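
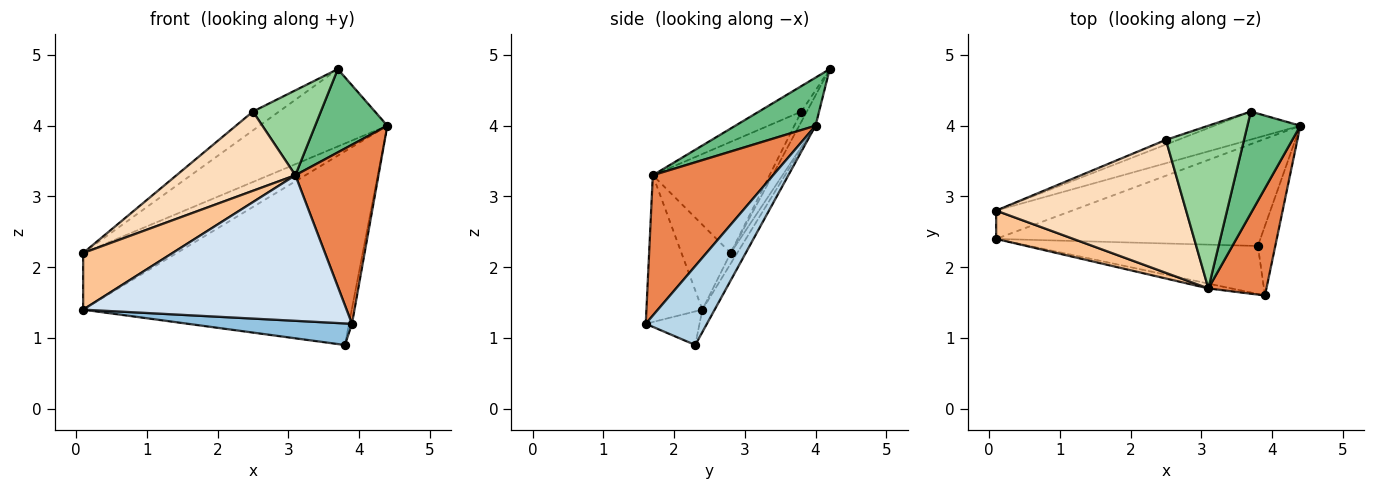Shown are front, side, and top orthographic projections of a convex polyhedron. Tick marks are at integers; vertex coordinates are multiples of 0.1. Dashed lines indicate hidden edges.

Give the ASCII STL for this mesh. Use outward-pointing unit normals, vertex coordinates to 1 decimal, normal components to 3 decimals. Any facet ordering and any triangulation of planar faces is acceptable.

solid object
 facet normal -0.040 0.879 -0.474
  outer loop
   vertex 3.8 2.3 0.9
   vertex 0.1 2.4 1.4
   vertex 4.4 4.0 4.0
  endloop
 endfacet
 facet normal -0.133 -0.406 -0.904
  outer loop
   vertex 3.8 2.3 0.9
   vertex 3.9 1.6 1.2
   vertex 0.1 2.4 1.4
  endloop
 endfacet
 facet normal 0.976 0.047 -0.215
  outer loop
   vertex 3.8 2.3 0.9
   vertex 4.4 4.0 4.0
   vertex 3.9 1.6 1.2
  endloop
 endfacet
 facet normal -0.208 -0.978 -0.033
  outer loop
   vertex 3.1 1.7 3.3
   vertex 0.1 2.4 1.4
   vertex 3.9 1.6 1.2
  endloop
 endfacet
 facet normal 0.779 -0.538 0.322
  outer loop
   vertex 3.1 1.7 3.3
   vertex 3.9 1.6 1.2
   vertex 4.4 4.0 4.0
  endloop
 endfacet
 facet normal -0.062 0.893 -0.446
  outer loop
   vertex 0.1 2.8 2.2
   vertex 4.4 4.0 4.0
   vertex 0.1 2.4 1.4
  endloop
 endfacet
 facet normal -0.441 -0.803 0.401
  outer loop
   vertex 0.1 2.8 2.2
   vertex 0.1 2.4 1.4
   vertex 3.1 1.7 3.3
  endloop
 endfacet
 facet normal -0.449 -0.457 0.768
  outer loop
   vertex 0.1 2.8 2.2
   vertex 3.1 1.7 3.3
   vertex 2.5 3.8 4.2
  endloop
 endfacet
 facet normal 0.575 -0.518 0.633
  outer loop
   vertex 3.7 4.2 4.8
   vertex 3.1 1.7 3.3
   vertex 4.4 4.0 4.0
  endloop
 endfacet
 facet normal -0.278 -0.444 0.852
  outer loop
   vertex 3.7 4.2 4.8
   vertex 2.5 3.8 4.2
   vertex 3.1 1.7 3.3
  endloop
 endfacet
 facet normal -0.119 0.934 -0.338
  outer loop
   vertex 3.7 4.2 4.8
   vertex 4.4 4.0 4.0
   vertex 0.1 2.8 2.2
  endloop
 endfacet
 facet normal -0.198 0.951 -0.238
  outer loop
   vertex 3.7 4.2 4.8
   vertex 0.1 2.8 2.2
   vertex 2.5 3.8 4.2
  endloop
 endfacet
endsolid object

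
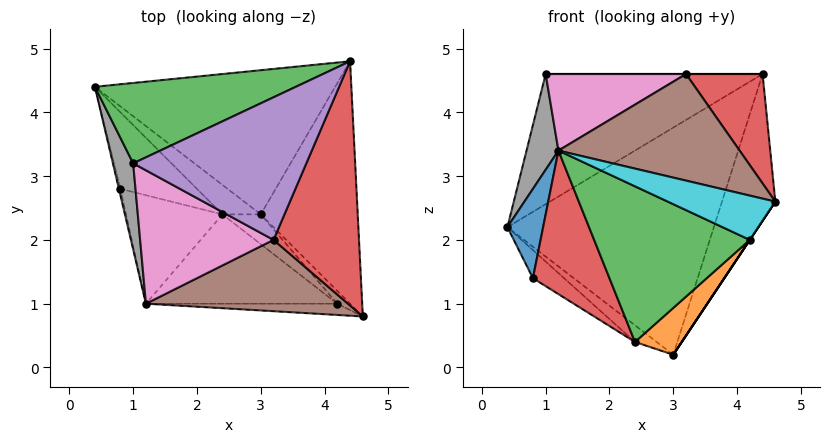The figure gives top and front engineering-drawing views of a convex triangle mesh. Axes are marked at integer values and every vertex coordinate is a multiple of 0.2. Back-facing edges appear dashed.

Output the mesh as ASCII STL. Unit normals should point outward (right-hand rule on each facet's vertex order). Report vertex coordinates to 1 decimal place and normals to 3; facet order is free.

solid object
 facet normal 0.231 0.821 -0.521
  outer loop
   vertex 3.0 2.4 0.2
   vertex 0.4 4.4 2.2
   vertex 4.4 4.8 4.6
  endloop
 endfacet
 facet normal 0.874 0.251 -0.415
  outer loop
   vertex 3.0 2.4 0.2
   vertex 4.4 4.8 4.6
   vertex 4.6 0.8 2.6
  endloop
 endfacet
 facet normal -0.372 0.790 0.488
  outer loop
   vertex 1.0 3.2 4.6
   vertex 4.4 4.8 4.6
   vertex 0.4 4.4 2.2
  endloop
 endfacet
 facet normal 0.690 -0.296 0.661
  outer loop
   vertex 3.2 2.0 4.6
   vertex 4.6 0.8 2.6
   vertex 4.4 4.8 4.6
  endloop
 endfacet
 facet normal 0.000 0.000 1.000
  outer loop
   vertex 3.2 2.0 4.6
   vertex 4.4 4.8 4.6
   vertex 1.0 3.2 4.6
  endloop
 endfacet
 facet normal 0.082 -0.828 0.554
  outer loop
   vertex 1.2 1.0 3.4
   vertex 4.6 0.8 2.6
   vertex 3.2 2.0 4.6
  endloop
 endfacet
 facet normal -0.262 -0.480 0.837
  outer loop
   vertex 1.2 1.0 3.4
   vertex 3.2 2.0 4.6
   vertex 1.0 3.2 4.6
  endloop
 endfacet
 facet normal -0.972 -0.174 0.156
  outer loop
   vertex 1.2 1.0 3.4
   vertex 1.0 3.2 4.6
   vertex 0.4 4.4 2.2
  endloop
 endfacet
 facet normal 0.832 0.000 -0.555
  outer loop
   vertex 4.2 1.0 2.0
   vertex 3.0 2.4 0.2
   vertex 4.6 0.8 2.6
  endloop
 endfacet
 facet normal -0.114 -0.963 -0.245
  outer loop
   vertex 4.2 1.0 2.0
   vertex 4.6 0.8 2.6
   vertex 1.2 1.0 3.4
  endloop
 endfacet
 facet normal -0.972 -0.235 -0.017
  outer loop
   vertex 0.8 2.8 1.4
   vertex 1.2 1.0 3.4
   vertex 0.4 4.4 2.2
  endloop
 endfacet
 facet normal -0.176 -0.830 -0.528
  outer loop
   vertex 2.4 2.4 0.4
   vertex 3.0 2.4 0.2
   vertex 4.2 1.0 2.0
  endloop
 endfacet
 facet normal -0.226 -0.845 -0.485
  outer loop
   vertex 2.4 2.4 0.4
   vertex 4.2 1.0 2.0
   vertex 1.2 1.0 3.4
  endloop
 endfacet
 facet normal -0.499 -0.691 -0.522
  outer loop
   vertex 2.4 2.4 0.4
   vertex 1.2 1.0 3.4
   vertex 0.8 2.8 1.4
  endloop
 endfacet
 facet normal -0.279 0.474 -0.836
  outer loop
   vertex 2.4 2.4 0.4
   vertex 0.4 4.4 2.2
   vertex 3.0 2.4 0.2
  endloop
 endfacet
 facet normal -0.448 0.308 -0.840
  outer loop
   vertex 2.4 2.4 0.4
   vertex 0.8 2.8 1.4
   vertex 0.4 4.4 2.2
  endloop
 endfacet
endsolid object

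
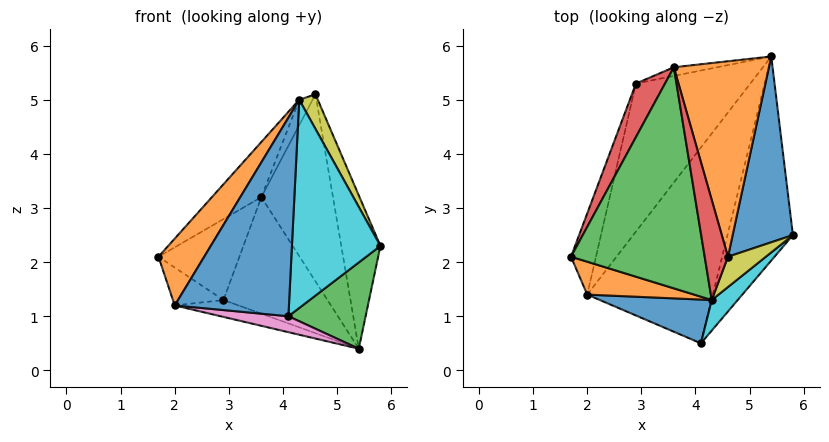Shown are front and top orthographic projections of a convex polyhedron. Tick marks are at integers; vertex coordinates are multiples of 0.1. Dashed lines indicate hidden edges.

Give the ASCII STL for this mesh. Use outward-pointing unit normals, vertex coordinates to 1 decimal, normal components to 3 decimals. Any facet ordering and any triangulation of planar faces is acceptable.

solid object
 facet normal 0.846 0.339 0.411
  outer loop
   vertex 4.6 2.1 5.1
   vertex 5.8 2.5 2.3
   vertex 5.4 5.8 0.4
  endloop
 endfacet
 facet normal 0.723 0.478 0.499
  outer loop
   vertex 3.6 5.6 3.2
   vertex 4.6 2.1 5.1
   vertex 5.4 5.8 0.4
  endloop
 endfacet
 facet normal 0.758 -0.254 -0.601
  outer loop
   vertex 4.1 0.5 1.0
   vertex 5.4 5.8 0.4
   vertex 5.8 2.5 2.3
  endloop
 endfacet
 facet normal -0.880 0.396 0.262
  outer loop
   vertex 2.9 5.3 1.3
   vertex 1.7 2.1 2.1
   vertex 3.6 5.6 3.2
  endloop
 endfacet
 facet normal -0.221 0.973 -0.072
  outer loop
   vertex 2.9 5.3 1.3
   vertex 3.6 5.6 3.2
   vertex 5.4 5.8 0.4
  endloop
 endfacet
 facet normal -0.866 0.211 -0.453
  outer loop
   vertex 2.0 1.4 1.2
   vertex 1.7 2.1 2.1
   vertex 2.9 5.3 1.3
  endloop
 endfacet
 facet normal -0.129 -0.080 -0.988
  outer loop
   vertex 2.0 1.4 1.2
   vertex 5.4 5.8 0.4
   vertex 4.1 0.5 1.0
  endloop
 endfacet
 facet normal -0.355 0.106 -0.929
  outer loop
   vertex 2.0 1.4 1.2
   vertex 2.9 5.3 1.3
   vertex 5.4 5.8 0.4
  endloop
 endfacet
 facet normal 0.873 -0.367 0.322
  outer loop
   vertex 4.3 1.3 5.0
   vertex 5.8 2.5 2.3
   vertex 4.6 2.1 5.1
  endloop
 endfacet
 facet normal 0.725 -0.681 0.100
  outer loop
   vertex 4.3 1.3 5.0
   vertex 4.1 0.5 1.0
   vertex 5.8 2.5 2.3
  endloop
 endfacet
 facet normal -0.370 -0.907 0.200
  outer loop
   vertex 4.3 1.3 5.0
   vertex 2.0 1.4 1.2
   vertex 4.1 0.5 1.0
  endloop
 endfacet
 facet normal -0.609 -0.711 0.350
  outer loop
   vertex 4.3 1.3 5.0
   vertex 1.7 2.1 2.1
   vertex 2.0 1.4 1.2
  endloop
 endfacet
 facet normal -0.710 0.171 0.683
  outer loop
   vertex 4.3 1.3 5.0
   vertex 3.6 5.6 3.2
   vertex 1.7 2.1 2.1
  endloop
 endfacet
 facet normal -0.700 0.176 0.692
  outer loop
   vertex 4.3 1.3 5.0
   vertex 4.6 2.1 5.1
   vertex 3.6 5.6 3.2
  endloop
 endfacet
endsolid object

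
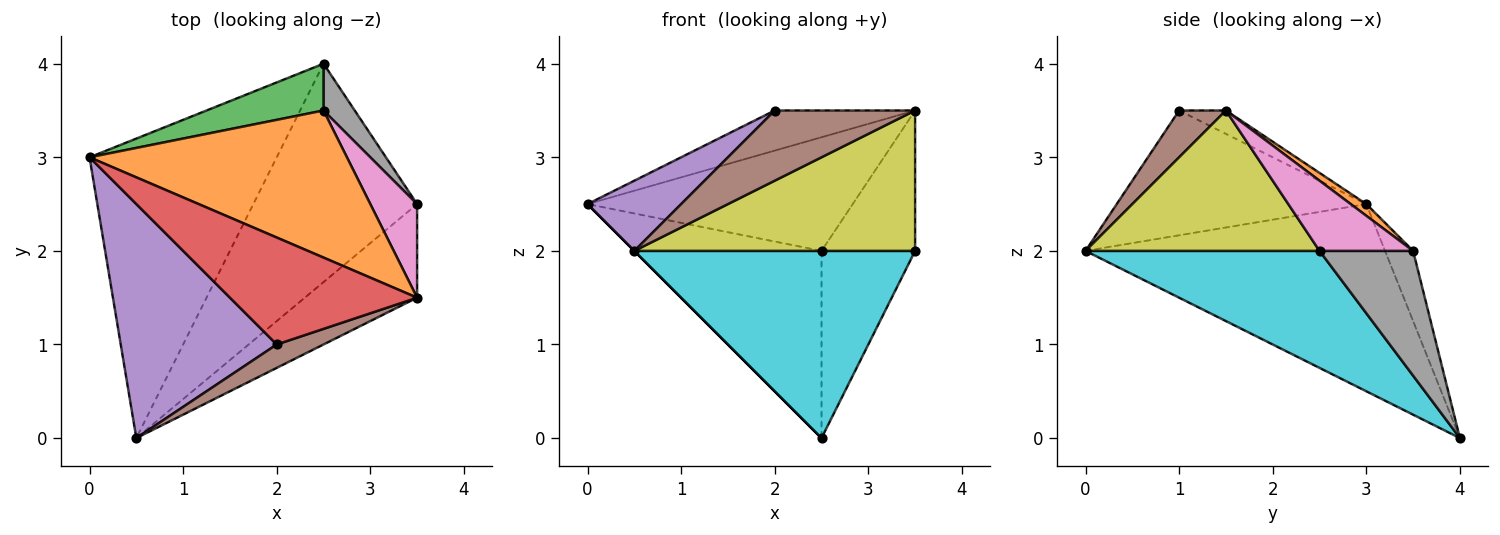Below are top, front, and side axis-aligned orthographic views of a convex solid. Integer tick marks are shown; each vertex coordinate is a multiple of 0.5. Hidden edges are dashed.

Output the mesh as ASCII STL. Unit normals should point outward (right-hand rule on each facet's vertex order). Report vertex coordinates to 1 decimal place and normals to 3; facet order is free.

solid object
 facet normal -0.707 0.000 -0.707
  outer loop
   vertex 2.5 4.0 0.0
   vertex 0.5 0.0 2.0
   vertex 0.0 3.0 2.5
  endloop
 endfacet
 facet normal 0.036 0.611 0.791
  outer loop
   vertex 2.5 3.5 2.0
   vertex 0.0 3.0 2.5
   vertex 3.5 1.5 3.5
  endloop
 endfacet
 facet normal -0.144 0.960 0.240
  outer loop
   vertex 2.5 3.5 2.0
   vertex 2.5 4.0 0.0
   vertex 0.0 3.0 2.5
  endloop
 endfacet
 facet normal -0.116 0.349 0.930
  outer loop
   vertex 2.0 1.0 3.5
   vertex 3.5 1.5 3.5
   vertex 0.0 3.0 2.5
  endloop
 endfacet
 facet normal -0.608 -0.228 0.760
  outer loop
   vertex 2.0 1.0 3.5
   vertex 0.0 3.0 2.5
   vertex 0.5 0.0 2.0
  endloop
 endfacet
 facet normal 0.302 -0.905 0.302
  outer loop
   vertex 2.0 1.0 3.5
   vertex 0.5 0.0 2.0
   vertex 3.5 1.5 3.5
  endloop
 endfacet
 facet normal 0.640 0.640 0.426
  outer loop
   vertex 3.5 2.5 2.0
   vertex 2.5 3.5 2.0
   vertex 3.5 1.5 3.5
  endloop
 endfacet
 facet normal 0.696 0.696 0.174
  outer loop
   vertex 3.5 2.5 2.0
   vertex 2.5 4.0 0.0
   vertex 2.5 3.5 2.0
  endloop
 endfacet
 facet normal 0.570 -0.684 -0.456
  outer loop
   vertex 3.5 2.5 2.0
   vertex 3.5 1.5 3.5
   vertex 0.5 0.0 2.0
  endloop
 endfacet
 facet normal 0.477 -0.572 -0.667
  outer loop
   vertex 3.5 2.5 2.0
   vertex 0.5 0.0 2.0
   vertex 2.5 4.0 0.0
  endloop
 endfacet
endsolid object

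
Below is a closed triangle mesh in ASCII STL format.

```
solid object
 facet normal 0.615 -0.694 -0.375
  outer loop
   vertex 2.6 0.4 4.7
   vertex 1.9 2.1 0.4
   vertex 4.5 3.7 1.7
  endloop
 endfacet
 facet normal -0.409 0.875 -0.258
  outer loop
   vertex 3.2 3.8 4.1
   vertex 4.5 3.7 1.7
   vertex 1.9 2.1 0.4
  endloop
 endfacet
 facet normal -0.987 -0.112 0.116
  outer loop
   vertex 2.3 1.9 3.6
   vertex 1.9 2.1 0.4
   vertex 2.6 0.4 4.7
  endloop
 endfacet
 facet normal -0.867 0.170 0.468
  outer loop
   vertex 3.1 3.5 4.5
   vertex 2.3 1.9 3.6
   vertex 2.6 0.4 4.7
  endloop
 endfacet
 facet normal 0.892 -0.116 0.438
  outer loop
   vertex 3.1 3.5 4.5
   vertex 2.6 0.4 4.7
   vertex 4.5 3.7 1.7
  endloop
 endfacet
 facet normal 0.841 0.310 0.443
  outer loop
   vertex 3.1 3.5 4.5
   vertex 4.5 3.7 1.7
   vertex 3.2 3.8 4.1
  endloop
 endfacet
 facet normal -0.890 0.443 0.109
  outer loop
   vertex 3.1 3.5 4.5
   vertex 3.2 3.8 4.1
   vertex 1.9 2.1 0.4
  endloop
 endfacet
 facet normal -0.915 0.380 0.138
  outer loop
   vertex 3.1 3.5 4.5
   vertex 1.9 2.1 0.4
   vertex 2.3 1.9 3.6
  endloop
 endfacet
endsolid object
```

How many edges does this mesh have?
12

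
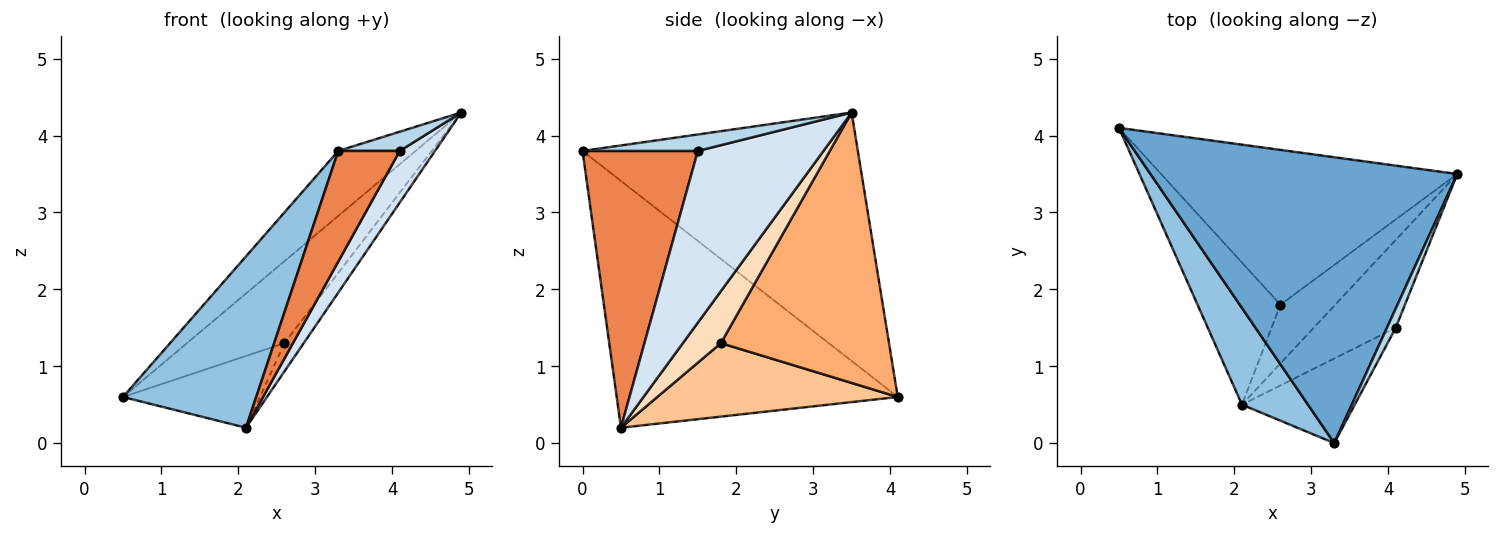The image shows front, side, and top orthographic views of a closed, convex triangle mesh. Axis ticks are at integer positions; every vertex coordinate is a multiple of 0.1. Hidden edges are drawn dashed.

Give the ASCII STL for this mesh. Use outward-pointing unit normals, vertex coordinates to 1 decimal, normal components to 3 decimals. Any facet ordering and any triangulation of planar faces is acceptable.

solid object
 facet normal -0.620 0.174 0.765
  outer loop
   vertex 3.3 0.0 3.8
   vertex 4.9 3.5 4.3
   vertex 0.5 4.1 0.6
  endloop
 endfacet
 facet normal -0.878 -0.416 0.235
  outer loop
   vertex 2.1 0.5 0.2
   vertex 3.3 0.0 3.8
   vertex 0.5 4.1 0.6
  endloop
 endfacet
 facet normal 0.798 -0.426 0.426
  outer loop
   vertex 4.1 1.5 3.8
   vertex 4.9 3.5 4.3
   vertex 3.3 0.0 3.8
  endloop
 endfacet
 facet normal 0.875 -0.245 -0.418
  outer loop
   vertex 4.1 1.5 3.8
   vertex 2.1 0.5 0.2
   vertex 4.9 3.5 4.3
  endloop
 endfacet
 facet normal 0.830 -0.443 -0.338
  outer loop
   vertex 4.1 1.5 3.8
   vertex 3.3 0.0 3.8
   vertex 2.1 0.5 0.2
  endloop
 endfacet
 facet normal 0.628 0.364 -0.688
  outer loop
   vertex 2.6 1.8 1.3
   vertex 0.5 4.1 0.6
   vertex 4.9 3.5 4.3
  endloop
 endfacet
 facet normal 0.621 0.354 -0.700
  outer loop
   vertex 2.6 1.8 1.3
   vertex 2.1 0.5 0.2
   vertex 0.5 4.1 0.6
  endloop
 endfacet
 facet normal 0.650 0.330 -0.685
  outer loop
   vertex 2.6 1.8 1.3
   vertex 4.9 3.5 4.3
   vertex 2.1 0.5 0.2
  endloop
 endfacet
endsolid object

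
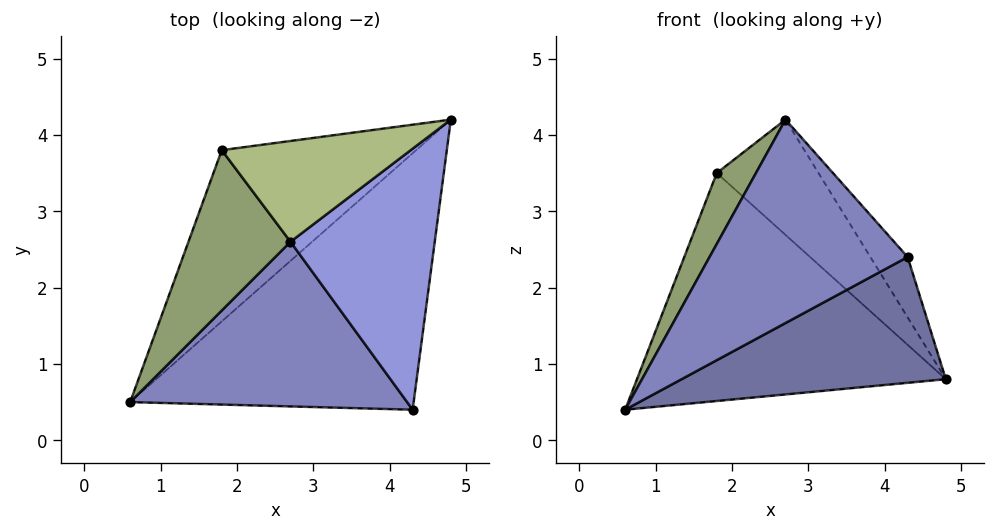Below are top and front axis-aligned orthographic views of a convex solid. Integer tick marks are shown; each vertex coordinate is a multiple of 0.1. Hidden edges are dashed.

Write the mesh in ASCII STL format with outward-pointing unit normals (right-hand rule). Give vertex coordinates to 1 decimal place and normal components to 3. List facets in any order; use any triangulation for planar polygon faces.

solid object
 facet normal 0.428 -0.398 -0.811
  outer loop
   vertex 4.3 0.4 2.4
   vertex 0.6 0.5 0.4
   vertex 4.8 4.2 0.8
  endloop
 endfacet
 facet normal -0.340 -0.731 0.592
  outer loop
   vertex 2.7 2.6 4.2
   vertex 0.6 0.5 0.4
   vertex 4.3 0.4 2.4
  endloop
 endfacet
 facet normal 0.815 0.131 0.565
  outer loop
   vertex 2.7 2.6 4.2
   vertex 4.3 0.4 2.4
   vertex 4.8 4.2 0.8
  endloop
 endfacet
 facet normal -0.543 0.671 -0.504
  outer loop
   vertex 1.8 3.8 3.5
   vertex 4.8 4.2 0.8
   vertex 0.6 0.5 0.4
  endloop
 endfacet
 facet normal -0.781 -0.253 0.571
  outer loop
   vertex 1.8 3.8 3.5
   vertex 0.6 0.5 0.4
   vertex 2.7 2.6 4.2
  endloop
 endfacet
 facet normal 0.441 0.676 0.591
  outer loop
   vertex 1.8 3.8 3.5
   vertex 2.7 2.6 4.2
   vertex 4.8 4.2 0.8
  endloop
 endfacet
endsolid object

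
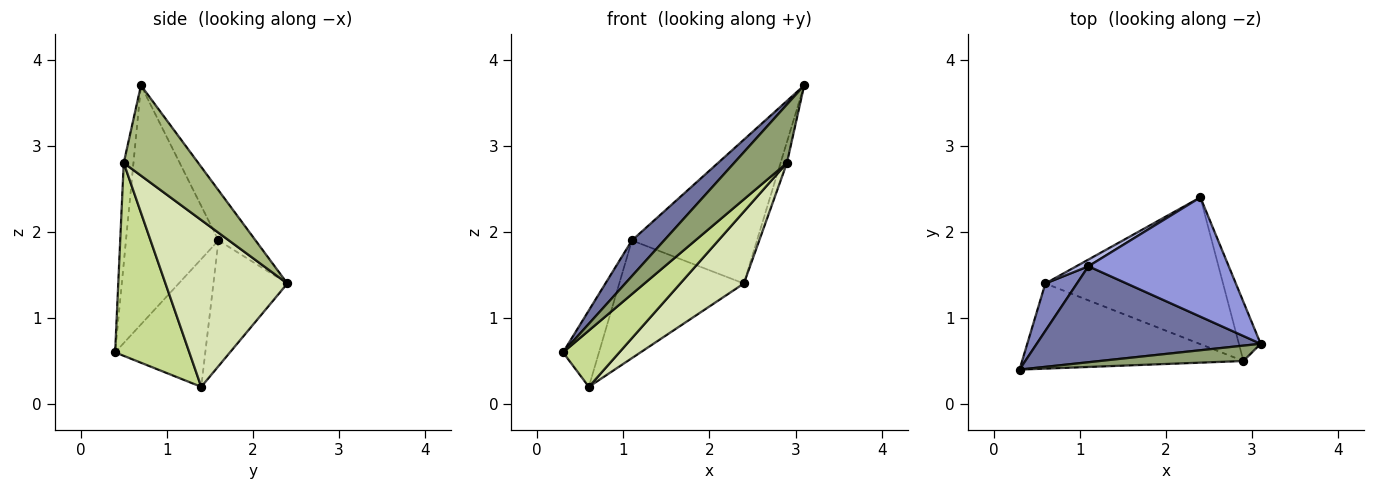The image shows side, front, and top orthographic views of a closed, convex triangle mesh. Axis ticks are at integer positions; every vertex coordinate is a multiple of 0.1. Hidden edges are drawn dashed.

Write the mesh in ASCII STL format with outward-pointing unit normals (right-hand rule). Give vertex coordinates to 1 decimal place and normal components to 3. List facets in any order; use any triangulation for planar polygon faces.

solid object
 facet normal -0.707 -0.246 0.663
  outer loop
   vertex 1.1 1.6 1.9
   vertex 0.3 0.4 0.6
   vertex 3.1 0.7 3.7
  endloop
 endfacet
 facet normal -0.905 0.361 0.224
  outer loop
   vertex 1.1 1.6 1.9
   vertex 0.6 1.4 0.2
   vertex 0.3 0.4 0.6
  endloop
 endfacet
 facet normal -0.222 0.750 0.622
  outer loop
   vertex 1.1 1.6 1.9
   vertex 3.1 0.7 3.7
   vertex 2.4 2.4 1.4
  endloop
 endfacet
 facet normal -0.510 0.859 0.049
  outer loop
   vertex 1.1 1.6 1.9
   vertex 2.4 2.4 1.4
   vertex 0.6 1.4 0.2
  endloop
 endfacet
 facet normal -0.175 -0.952 0.251
  outer loop
   vertex 2.9 0.5 2.8
   vertex 3.1 0.7 3.7
   vertex 0.3 0.4 0.6
  endloop
 endfacet
 facet normal 0.969 0.083 -0.234
  outer loop
   vertex 2.9 0.5 2.8
   vertex 2.4 2.4 1.4
   vertex 3.1 0.7 3.7
  endloop
 endfacet
 facet normal 0.588 -0.446 -0.675
  outer loop
   vertex 2.9 0.5 2.8
   vertex 0.3 0.4 0.6
   vertex 0.6 1.4 0.2
  endloop
 endfacet
 facet normal 0.645 -0.336 -0.687
  outer loop
   vertex 2.9 0.5 2.8
   vertex 0.6 1.4 0.2
   vertex 2.4 2.4 1.4
  endloop
 endfacet
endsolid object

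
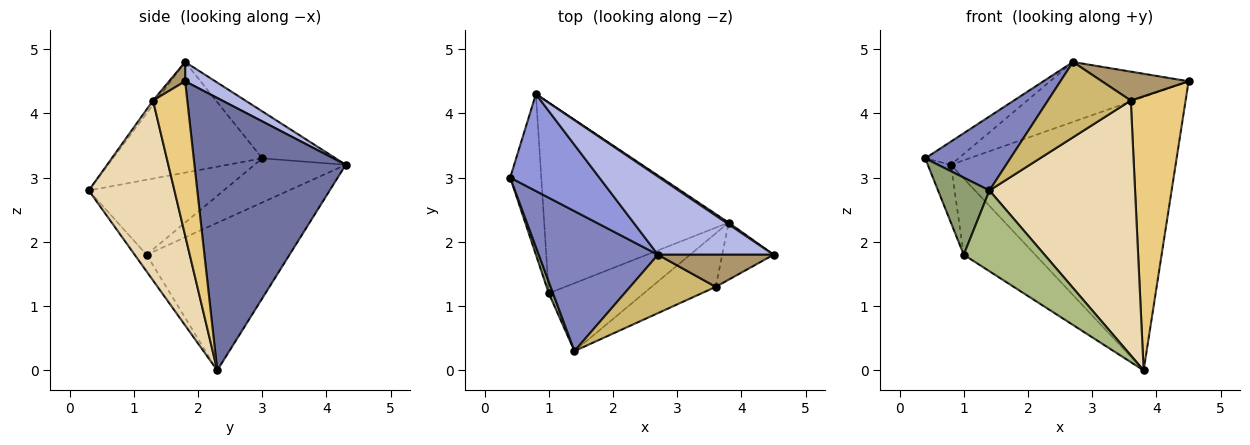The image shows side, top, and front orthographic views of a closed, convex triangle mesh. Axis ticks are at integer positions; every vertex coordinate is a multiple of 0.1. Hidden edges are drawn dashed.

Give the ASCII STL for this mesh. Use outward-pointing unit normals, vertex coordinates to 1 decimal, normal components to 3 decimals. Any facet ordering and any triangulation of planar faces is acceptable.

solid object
 facet normal 0.559 0.829 0.005
  outer loop
   vertex 0.8 4.3 3.2
   vertex 4.5 1.8 4.5
   vertex 3.8 2.3 0.0
  endloop
 endfacet
 facet normal -0.634 -0.361 0.683
  outer loop
   vertex 2.7 1.8 4.8
   vertex 0.4 3.0 3.3
   vertex 1.4 0.3 2.8
  endloop
 endfacet
 facet normal -0.456 0.207 0.865
  outer loop
   vertex 2.7 1.8 4.8
   vertex 0.8 4.3 3.2
   vertex 0.4 3.0 3.3
  endloop
 endfacet
 facet normal 0.131 0.603 0.787
  outer loop
   vertex 2.7 1.8 4.8
   vertex 4.5 1.8 4.5
   vertex 0.8 4.3 3.2
  endloop
 endfacet
 facet normal -0.933 -0.355 0.053
  outer loop
   vertex 1.0 1.2 1.8
   vertex 1.4 0.3 2.8
   vertex 0.4 3.0 3.3
  endloop
 endfacet
 facet normal -0.112 -0.761 -0.640
  outer loop
   vertex 1.0 1.2 1.8
   vertex 3.8 2.3 0.0
   vertex 1.4 0.3 2.8
  endloop
 endfacet
 facet normal -0.801 0.203 -0.564
  outer loop
   vertex 1.0 1.2 1.8
   vertex 0.4 3.0 3.3
   vertex 0.8 4.3 3.2
  endloop
 endfacet
 facet normal -0.596 0.298 -0.745
  outer loop
   vertex 1.0 1.2 1.8
   vertex 0.8 4.3 3.2
   vertex 3.8 2.3 0.0
  endloop
 endfacet
 facet normal 0.123 -0.664 0.738
  outer loop
   vertex 3.6 1.3 4.2
   vertex 4.5 1.8 4.5
   vertex 2.7 1.8 4.8
  endloop
 endfacet
 facet normal -0.031 -0.790 0.612
  outer loop
   vertex 3.6 1.3 4.2
   vertex 2.7 1.8 4.8
   vertex 1.4 0.3 2.8
  endloop
 endfacet
 facet normal 0.522 -0.835 -0.174
  outer loop
   vertex 3.6 1.3 4.2
   vertex 3.8 2.3 0.0
   vertex 4.5 1.8 4.5
  endloop
 endfacet
 facet normal 0.499 -0.848 -0.178
  outer loop
   vertex 3.6 1.3 4.2
   vertex 1.4 0.3 2.8
   vertex 3.8 2.3 0.0
  endloop
 endfacet
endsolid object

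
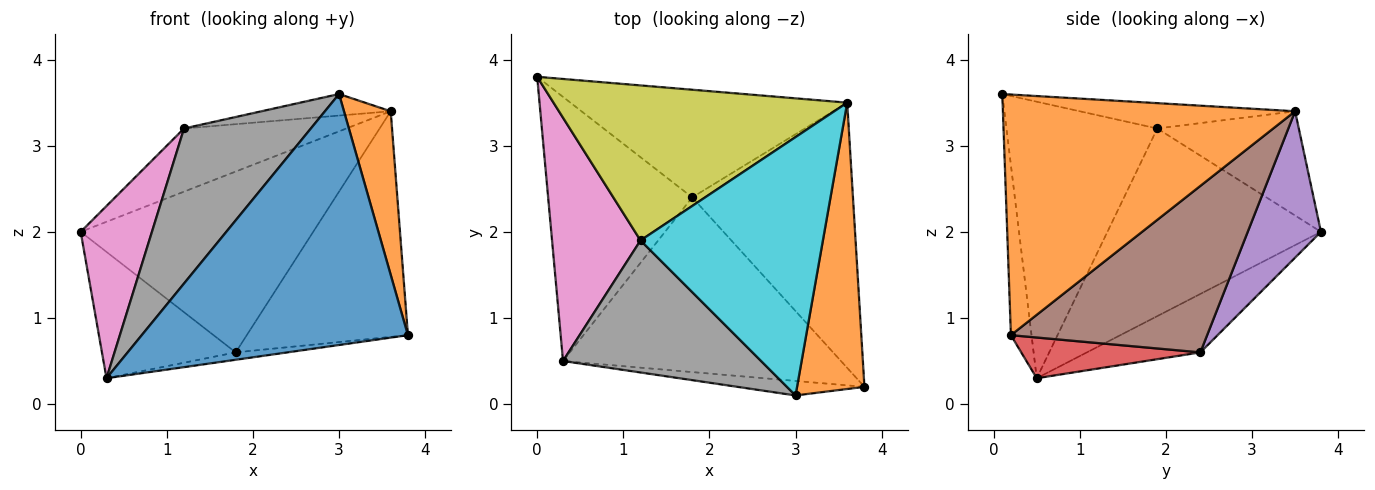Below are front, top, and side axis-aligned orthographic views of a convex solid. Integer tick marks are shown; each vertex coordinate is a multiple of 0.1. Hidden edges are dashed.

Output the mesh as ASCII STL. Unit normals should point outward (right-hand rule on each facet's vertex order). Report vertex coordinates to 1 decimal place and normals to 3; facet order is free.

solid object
 facet normal -0.077 -0.995 -0.058
  outer loop
   vertex 3.0 0.1 3.6
   vertex 0.3 0.5 0.3
   vertex 3.8 0.2 0.8
  endloop
 endfacet
 facet normal 0.952 -0.152 0.266
  outer loop
   vertex 3.6 3.5 3.4
   vertex 3.0 0.1 3.6
   vertex 3.8 0.2 0.8
  endloop
 endfacet
 facet normal -0.344 0.405 -0.847
  outer loop
   vertex 1.8 2.4 0.6
   vertex 0.3 0.5 0.3
   vertex 0.0 3.8 2.0
  endloop
 endfacet
 facet normal 0.145 0.042 -0.989
  outer loop
   vertex 1.8 2.4 0.6
   vertex 3.8 0.2 0.8
   vertex 0.3 0.5 0.3
  endloop
 endfacet
 facet normal 0.261 0.829 -0.494
  outer loop
   vertex 1.8 2.4 0.6
   vertex 0.0 3.8 2.0
   vertex 3.6 3.5 3.4
  endloop
 endfacet
 facet normal 0.619 0.509 -0.598
  outer loop
   vertex 1.8 2.4 0.6
   vertex 3.6 3.5 3.4
   vertex 3.8 0.2 0.8
  endloop
 endfacet
 facet normal -0.866 -0.289 0.408
  outer loop
   vertex 1.2 1.9 3.2
   vertex 0.0 3.8 2.0
   vertex 0.3 0.5 0.3
  endloop
 endfacet
 facet normal -0.671 -0.564 0.481
  outer loop
   vertex 1.2 1.9 3.2
   vertex 0.3 0.5 0.3
   vertex 3.0 0.1 3.6
  endloop
 endfacet
 facet normal -0.312 0.358 0.880
  outer loop
   vertex 1.2 1.9 3.2
   vertex 3.6 3.5 3.4
   vertex 0.0 3.8 2.0
  endloop
 endfacet
 facet normal -0.137 0.082 0.987
  outer loop
   vertex 1.2 1.9 3.2
   vertex 3.0 0.1 3.6
   vertex 3.6 3.5 3.4
  endloop
 endfacet
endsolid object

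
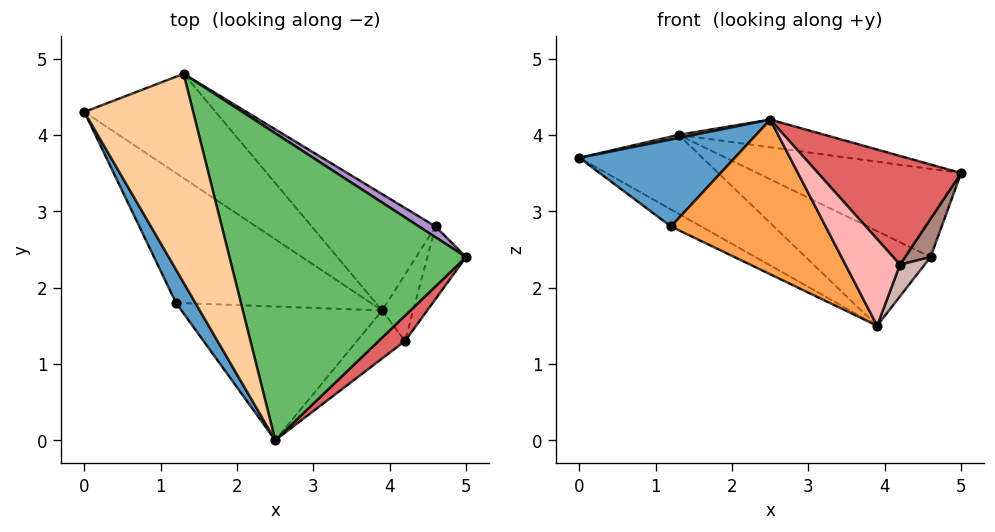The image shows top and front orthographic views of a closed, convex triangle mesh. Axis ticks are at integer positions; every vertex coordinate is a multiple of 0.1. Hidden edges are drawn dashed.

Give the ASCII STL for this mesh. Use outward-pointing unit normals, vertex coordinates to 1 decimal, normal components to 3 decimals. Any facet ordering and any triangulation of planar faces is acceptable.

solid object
 facet normal -0.859 -0.478 0.183
  outer loop
   vertex 1.2 1.8 2.8
   vertex 2.5 0.0 4.2
   vertex 0.0 4.3 3.7
  endloop
 endfacet
 facet normal -0.427 0.118 -0.896
  outer loop
   vertex 1.2 1.8 2.8
   vertex 0.0 4.3 3.7
   vertex 3.9 1.7 1.5
  endloop
 endfacet
 facet normal -0.324 -0.716 -0.619
  outer loop
   vertex 1.2 1.8 2.8
   vertex 3.9 1.7 1.5
   vertex 2.5 0.0 4.2
  endloop
 endfacet
 facet normal -0.220 -0.014 0.975
  outer loop
   vertex 1.3 4.8 4.0
   vertex 0.0 4.3 3.7
   vertex 2.5 0.0 4.2
  endloop
 endfacet
 facet normal 0.189 0.088 0.978
  outer loop
   vertex 1.3 4.8 4.0
   vertex 2.5 0.0 4.2
   vertex 5.0 2.4 3.5
  endloop
 endfacet
 facet normal -0.048 0.602 -0.797
  outer loop
   vertex 1.3 4.8 4.0
   vertex 3.9 1.7 1.5
   vertex 0.0 4.3 3.7
  endloop
 endfacet
 facet normal 0.707 -0.689 0.161
  outer loop
   vertex 4.2 1.3 2.3
   vertex 5.0 2.4 3.5
   vertex 2.5 0.0 4.2
  endloop
 endfacet
 facet normal 0.126 -0.868 -0.481
  outer loop
   vertex 4.2 1.3 2.3
   vertex 2.5 0.0 4.2
   vertex 3.9 1.7 1.5
  endloop
 endfacet
 facet normal 0.551 0.828 0.101
  outer loop
   vertex 4.6 2.8 2.4
   vertex 1.3 4.8 4.0
   vertex 5.0 2.4 3.5
  endloop
 endfacet
 facet normal 0.006 0.631 -0.776
  outer loop
   vertex 4.6 2.8 2.4
   vertex 3.9 1.7 1.5
   vertex 1.3 4.8 4.0
  endloop
 endfacet
 facet normal 0.891 -0.211 -0.401
  outer loop
   vertex 4.6 2.8 2.4
   vertex 5.0 2.4 3.5
   vertex 4.2 1.3 2.3
  endloop
 endfacet
 facet normal 0.878 -0.205 -0.432
  outer loop
   vertex 4.6 2.8 2.4
   vertex 4.2 1.3 2.3
   vertex 3.9 1.7 1.5
  endloop
 endfacet
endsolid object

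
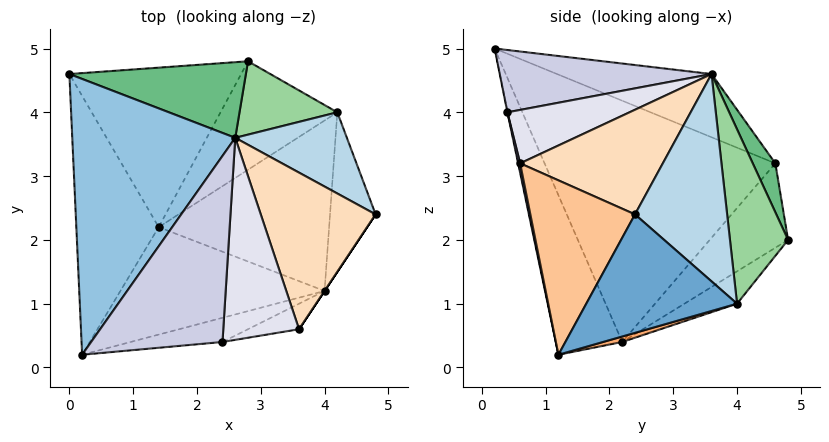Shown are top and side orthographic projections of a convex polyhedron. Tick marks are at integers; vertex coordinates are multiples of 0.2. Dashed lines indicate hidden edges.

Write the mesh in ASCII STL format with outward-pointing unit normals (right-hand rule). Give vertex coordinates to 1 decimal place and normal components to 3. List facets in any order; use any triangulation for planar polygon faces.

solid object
 facet normal 0.933 0.036 -0.359
  outer loop
   vertex 4.2 4.0 1.0
   vertex 4.8 2.4 2.4
   vertex 4.0 1.2 0.2
  endloop
 endfacet
 facet normal -0.340 0.343 0.876
  outer loop
   vertex 2.6 3.6 4.6
   vertex 0.0 4.6 3.2
   vertex 0.2 0.2 5.0
  endloop
 endfacet
 facet normal 0.706 0.597 0.380
  outer loop
   vertex 2.6 3.6 4.6
   vertex 4.8 2.4 2.4
   vertex 4.2 4.0 1.0
  endloop
 endfacet
 facet normal -0.932 -0.173 -0.318
  outer loop
   vertex 1.4 2.2 0.4
   vertex 0.2 0.2 5.0
   vertex 0.0 4.6 3.2
  endloop
 endfacet
 facet normal -0.351 -0.822 -0.449
  outer loop
   vertex 1.4 2.2 0.4
   vertex 4.0 1.2 0.2
   vertex 0.2 0.2 5.0
  endloop
 endfacet
 facet normal 0.031 0.273 -0.962
  outer loop
   vertex 1.4 2.2 0.4
   vertex 4.2 4.0 1.0
   vertex 4.0 1.2 0.2
  endloop
 endfacet
 facet normal 0.832 -0.555 0.000
  outer loop
   vertex 3.6 0.6 3.2
   vertex 4.0 1.2 0.2
   vertex 4.8 2.4 2.4
  endloop
 endfacet
 facet normal 0.669 -0.120 0.734
  outer loop
   vertex 3.6 0.6 3.2
   vertex 4.8 2.4 2.4
   vertex 2.6 3.6 4.6
  endloop
 endfacet
 facet normal 0.117 0.898 0.424
  outer loop
   vertex 2.8 4.8 2.0
   vertex 0.0 4.6 3.2
   vertex 2.6 3.6 4.6
  endloop
 endfacet
 facet normal 0.644 0.675 0.361
  outer loop
   vertex 2.8 4.8 2.0
   vertex 2.6 3.6 4.6
   vertex 4.2 4.0 1.0
  endloop
 endfacet
 facet normal -0.346 0.620 -0.704
  outer loop
   vertex 2.8 4.8 2.0
   vertex 1.4 2.2 0.4
   vertex 0.0 4.6 3.2
  endloop
 endfacet
 facet normal -0.215 0.593 -0.776
  outer loop
   vertex 2.8 4.8 2.0
   vertex 4.2 4.0 1.0
   vertex 1.4 2.2 0.4
  endloop
 endfacet
 facet normal -0.006 -0.978 -0.208
  outer loop
   vertex 2.4 0.4 4.0
   vertex 0.2 0.2 5.0
   vertex 4.0 1.2 0.2
  endloop
 endfacet
 facet normal 0.036 -0.981 -0.191
  outer loop
   vertex 2.4 0.4 4.0
   vertex 4.0 1.2 0.2
   vertex 3.6 0.6 3.2
  endloop
 endfacet
 facet normal 0.421 -0.193 0.887
  outer loop
   vertex 2.4 0.4 4.0
   vertex 2.6 3.6 4.6
   vertex 0.2 0.2 5.0
  endloop
 endfacet
 facet normal 0.566 -0.186 0.803
  outer loop
   vertex 2.4 0.4 4.0
   vertex 3.6 0.6 3.2
   vertex 2.6 3.6 4.6
  endloop
 endfacet
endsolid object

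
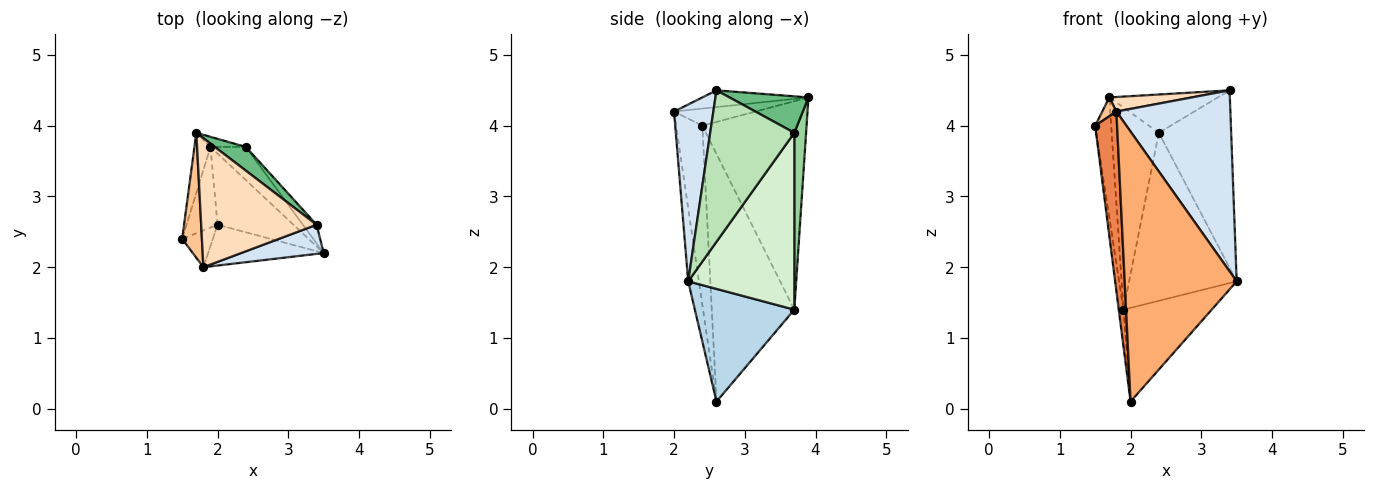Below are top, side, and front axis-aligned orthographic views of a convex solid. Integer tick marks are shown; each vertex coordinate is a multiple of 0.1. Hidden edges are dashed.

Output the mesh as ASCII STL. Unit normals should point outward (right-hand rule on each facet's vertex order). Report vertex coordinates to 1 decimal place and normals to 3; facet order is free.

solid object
 facet normal -0.986 0.152 -0.076
  outer loop
   vertex 1.9 3.7 1.4
   vertex 1.5 2.4 4.0
   vertex 1.7 3.9 4.4
  endloop
 endfacet
 facet normal -0.991 0.057 -0.124
  outer loop
   vertex 1.9 3.7 1.4
   vertex 2.0 2.6 0.1
   vertex 1.5 2.4 4.0
  endloop
 endfacet
 facet normal 0.668 0.593 -0.450
  outer loop
   vertex 1.9 3.7 1.4
   vertex 3.5 2.2 1.8
   vertex 2.0 2.6 0.1
  endloop
 endfacet
 facet normal 0.322 -0.935 0.150
  outer loop
   vertex 1.8 2.0 4.2
   vertex 3.5 2.2 1.8
   vertex 3.4 2.6 4.5
  endloop
 endfacet
 facet normal -0.761 -0.636 -0.130
  outer loop
   vertex 1.8 2.0 4.2
   vertex 1.5 2.4 4.0
   vertex 2.0 2.6 0.1
  endloop
 endfacet
 facet normal -0.094 -0.984 -0.149
  outer loop
   vertex 1.8 2.0 4.2
   vertex 2.0 2.6 0.1
   vertex 3.5 2.2 1.8
  endloop
 endfacet
 facet normal -0.651 -0.113 0.750
  outer loop
   vertex 1.8 2.0 4.2
   vertex 1.7 3.9 4.4
   vertex 1.5 2.4 4.0
  endloop
 endfacet
 facet normal -0.143 -0.111 0.984
  outer loop
   vertex 1.8 2.0 4.2
   vertex 3.4 2.6 4.5
   vertex 1.7 3.9 4.4
  endloop
 endfacet
 facet normal 0.526 0.723 0.448
  outer loop
   vertex 2.4 3.7 3.9
   vertex 1.7 3.9 4.4
   vertex 3.4 2.6 4.5
  endloop
 endfacet
 facet normal 0.242 0.969 -0.048
  outer loop
   vertex 2.4 3.7 3.9
   vertex 1.9 3.7 1.4
   vertex 1.7 3.9 4.4
  endloop
 endfacet
 facet normal 0.756 0.650 -0.068
  outer loop
   vertex 2.4 3.7 3.9
   vertex 3.4 2.6 4.5
   vertex 3.5 2.2 1.8
  endloop
 endfacet
 facet normal 0.696 0.705 -0.139
  outer loop
   vertex 2.4 3.7 3.9
   vertex 3.5 2.2 1.8
   vertex 1.9 3.7 1.4
  endloop
 endfacet
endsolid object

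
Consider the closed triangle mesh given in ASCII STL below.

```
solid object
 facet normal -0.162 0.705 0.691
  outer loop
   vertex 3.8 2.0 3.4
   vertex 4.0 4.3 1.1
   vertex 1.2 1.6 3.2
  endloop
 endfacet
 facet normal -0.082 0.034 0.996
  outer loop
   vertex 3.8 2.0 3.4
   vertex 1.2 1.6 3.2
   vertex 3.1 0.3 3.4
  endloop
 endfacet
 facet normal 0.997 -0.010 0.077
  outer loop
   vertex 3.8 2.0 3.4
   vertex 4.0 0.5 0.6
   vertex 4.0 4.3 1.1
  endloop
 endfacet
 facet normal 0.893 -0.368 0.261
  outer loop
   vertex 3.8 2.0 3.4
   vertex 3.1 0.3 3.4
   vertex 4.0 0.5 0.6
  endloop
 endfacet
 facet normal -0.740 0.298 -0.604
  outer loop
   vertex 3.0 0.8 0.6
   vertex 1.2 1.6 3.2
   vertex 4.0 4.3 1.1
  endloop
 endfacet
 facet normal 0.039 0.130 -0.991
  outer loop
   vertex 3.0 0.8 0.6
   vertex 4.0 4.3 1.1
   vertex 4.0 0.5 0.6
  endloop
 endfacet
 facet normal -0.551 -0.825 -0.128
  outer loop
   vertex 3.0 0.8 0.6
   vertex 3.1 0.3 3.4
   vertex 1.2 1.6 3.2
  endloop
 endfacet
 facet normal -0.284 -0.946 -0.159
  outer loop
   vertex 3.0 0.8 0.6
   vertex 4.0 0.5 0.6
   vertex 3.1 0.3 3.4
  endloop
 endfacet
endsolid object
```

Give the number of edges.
12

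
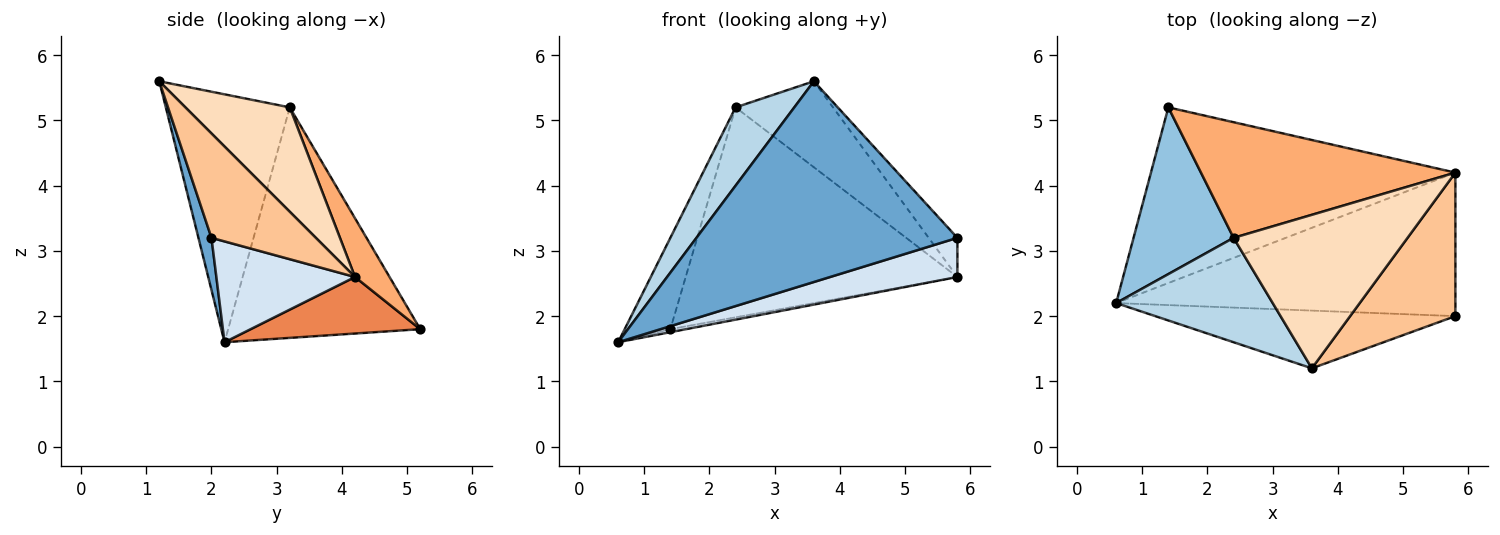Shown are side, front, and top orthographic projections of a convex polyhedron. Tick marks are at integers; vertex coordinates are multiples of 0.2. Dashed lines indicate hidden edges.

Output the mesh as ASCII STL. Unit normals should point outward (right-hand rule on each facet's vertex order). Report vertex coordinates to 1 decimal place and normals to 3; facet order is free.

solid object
 facet normal 0.048 -0.960 -0.276
  outer loop
   vertex 3.6 1.2 5.6
   vertex 0.6 2.2 1.6
   vertex 5.8 2.0 3.2
  endloop
 endfacet
 facet normal -0.896 0.213 0.389
  outer loop
   vertex 2.4 3.2 5.2
   vertex 1.4 5.2 1.8
   vertex 0.6 2.2 1.6
  endloop
 endfacet
 facet normal -0.785 -0.372 0.496
  outer loop
   vertex 2.4 3.2 5.2
   vertex 0.6 2.2 1.6
   vertex 3.6 1.2 5.6
  endloop
 endfacet
 facet normal 0.276 -0.253 -0.927
  outer loop
   vertex 5.8 4.2 2.6
   vertex 5.8 2.0 3.2
   vertex 0.6 2.2 1.6
  endloop
 endfacet
 facet normal 0.183 0.017 -0.983
  outer loop
   vertex 5.8 4.2 2.6
   vertex 0.6 2.2 1.6
   vertex 1.4 5.2 1.8
  endloop
 endfacet
 facet normal 0.111 0.871 0.480
  outer loop
   vertex 5.8 4.2 2.6
   vertex 1.4 5.2 1.8
   vertex 2.4 3.2 5.2
  endloop
 endfacet
 facet normal 0.691 0.190 0.697
  outer loop
   vertex 5.8 4.2 2.6
   vertex 3.6 1.2 5.6
   vertex 5.8 2.0 3.2
  endloop
 endfacet
 facet normal 0.464 0.433 0.773
  outer loop
   vertex 5.8 4.2 2.6
   vertex 2.4 3.2 5.2
   vertex 3.6 1.2 5.6
  endloop
 endfacet
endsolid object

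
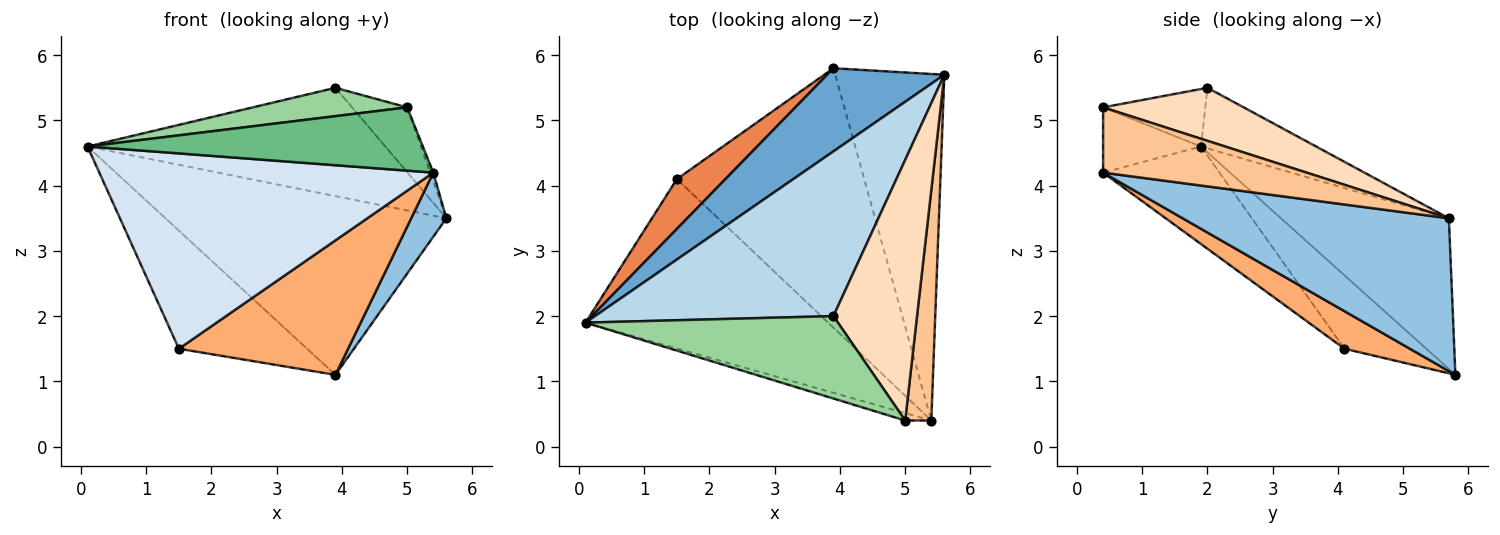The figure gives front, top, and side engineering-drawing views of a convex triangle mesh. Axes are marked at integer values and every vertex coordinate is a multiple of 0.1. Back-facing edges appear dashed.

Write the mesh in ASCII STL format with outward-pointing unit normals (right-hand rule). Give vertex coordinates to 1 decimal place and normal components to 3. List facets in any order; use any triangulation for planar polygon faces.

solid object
 facet normal -0.477 0.797 0.371
  outer loop
   vertex 3.9 5.8 1.1
   vertex 0.1 1.9 4.6
   vertex 5.6 5.7 3.5
  endloop
 endfacet
 facet normal 0.809 -0.107 -0.578
  outer loop
   vertex 3.9 5.8 1.1
   vertex 5.6 5.7 3.5
   vertex 5.4 0.4 4.2
  endloop
 endfacet
 facet normal -0.208 0.537 0.817
  outer loop
   vertex 3.9 2.0 5.5
   vertex 5.6 5.7 3.5
   vertex 0.1 1.9 4.6
  endloop
 endfacet
 facet normal -0.255 -0.731 -0.634
  outer loop
   vertex 1.5 4.1 1.5
   vertex 5.4 0.4 4.2
   vertex 0.1 1.9 4.6
  endloop
 endfacet
 facet normal -0.507 0.794 0.335
  outer loop
   vertex 1.5 4.1 1.5
   vertex 0.1 1.9 4.6
   vertex 3.9 5.8 1.1
  endloop
 endfacet
 facet normal 0.175 -0.453 -0.874
  outer loop
   vertex 1.5 4.1 1.5
   vertex 3.9 5.8 1.1
   vertex 5.4 0.4 4.2
  endloop
 endfacet
 facet normal 0.928 0.014 0.371
  outer loop
   vertex 5.0 0.4 5.2
   vertex 5.4 0.4 4.2
   vertex 5.6 5.7 3.5
  endloop
 endfacet
 facet normal 0.524 0.206 0.826
  outer loop
   vertex 5.0 0.4 5.2
   vertex 5.6 5.7 3.5
   vertex 3.9 2.0 5.5
  endloop
 endfacet
 facet normal -0.278 -0.954 -0.111
  outer loop
   vertex 5.0 0.4 5.2
   vertex 0.1 1.9 4.6
   vertex 5.4 0.4 4.2
  endloop
 endfacet
 facet normal -0.211 -0.318 0.924
  outer loop
   vertex 5.0 0.4 5.2
   vertex 3.9 2.0 5.5
   vertex 0.1 1.9 4.6
  endloop
 endfacet
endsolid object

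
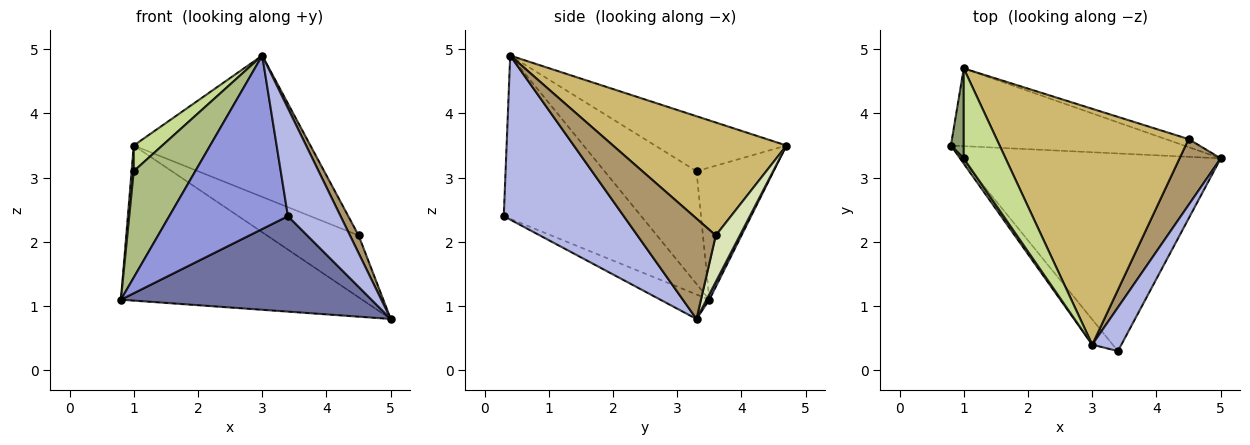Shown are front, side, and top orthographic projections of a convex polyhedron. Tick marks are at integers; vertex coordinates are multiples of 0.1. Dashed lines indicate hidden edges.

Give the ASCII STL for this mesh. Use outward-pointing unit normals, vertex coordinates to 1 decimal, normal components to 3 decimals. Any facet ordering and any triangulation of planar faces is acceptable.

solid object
 facet normal -0.085 -0.433 -0.897
  outer loop
   vertex 3.4 0.3 2.4
   vertex 0.8 3.5 1.1
   vertex 5.0 3.3 0.8
  endloop
 endfacet
 facet normal 0.011 0.894 -0.448
  outer loop
   vertex 1.0 4.7 3.5
   vertex 5.0 3.3 0.8
   vertex 0.8 3.5 1.1
  endloop
 endfacet
 facet normal -0.753 -0.651 -0.095
  outer loop
   vertex 3.0 0.4 4.9
   vertex 0.8 3.5 1.1
   vertex 3.4 0.3 2.4
  endloop
 endfacet
 facet normal 0.904 -0.396 0.160
  outer loop
   vertex 3.0 0.4 4.9
   vertex 3.4 0.3 2.4
   vertex 5.0 3.3 0.8
  endloop
 endfacet
 facet normal -0.995 -0.028 0.097
  outer loop
   vertex 1.0 3.3 3.1
   vertex 1.0 4.7 3.5
   vertex 0.8 3.5 1.1
  endloop
 endfacet
 facet normal -0.831 -0.556 0.027
  outer loop
   vertex 1.0 3.3 3.1
   vertex 0.8 3.5 1.1
   vertex 3.0 0.4 4.9
  endloop
 endfacet
 facet normal -0.784 -0.170 0.597
  outer loop
   vertex 1.0 3.3 3.1
   vertex 3.0 0.4 4.9
   vertex 1.0 4.7 3.5
  endloop
 endfacet
 facet normal 0.252 0.960 -0.125
  outer loop
   vertex 4.5 3.6 2.1
   vertex 5.0 3.3 0.8
   vertex 1.0 4.7 3.5
  endloop
 endfacet
 facet normal 0.920 -0.101 0.377
  outer loop
   vertex 4.5 3.6 2.1
   vertex 3.0 0.4 4.9
   vertex 5.0 3.3 0.8
  endloop
 endfacet
 facet normal 0.451 0.459 0.766
  outer loop
   vertex 4.5 3.6 2.1
   vertex 1.0 4.7 3.5
   vertex 3.0 0.4 4.9
  endloop
 endfacet
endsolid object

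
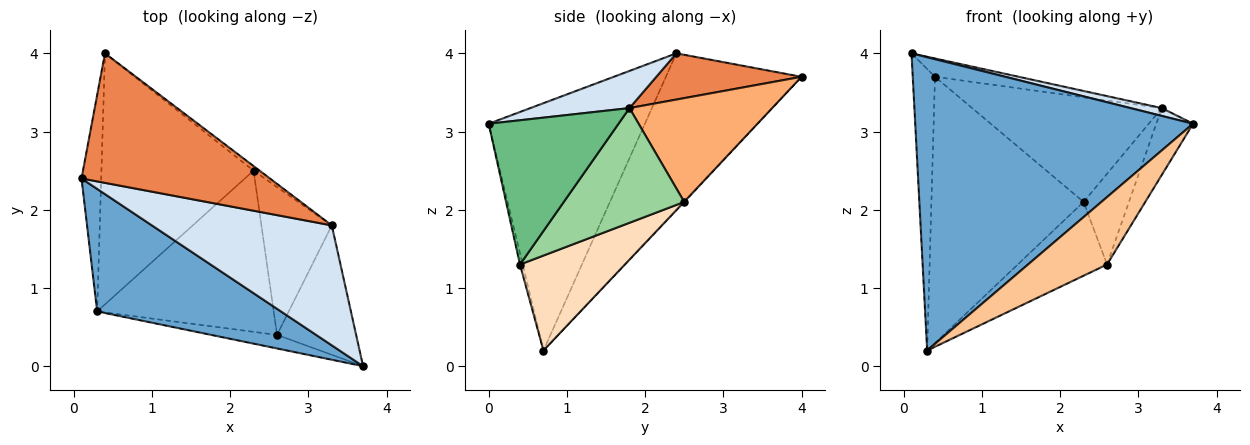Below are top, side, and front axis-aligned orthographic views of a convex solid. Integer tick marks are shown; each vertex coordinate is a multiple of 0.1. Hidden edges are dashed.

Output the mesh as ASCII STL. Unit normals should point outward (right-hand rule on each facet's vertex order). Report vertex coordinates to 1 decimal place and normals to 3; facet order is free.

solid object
 facet normal -0.460 -0.819 0.342
  outer loop
   vertex 0.3 0.7 0.2
   vertex 3.7 0.0 3.1
   vertex 0.1 2.4 4.0
  endloop
 endfacet
 facet normal -0.979 0.160 -0.123
  outer loop
   vertex 0.3 0.7 0.2
   vertex 0.1 2.4 4.0
   vertex 0.4 4.0 3.7
  endloop
 endfacet
 facet normal -0.003 0.728 -0.686
  outer loop
   vertex 2.3 2.5 2.1
   vertex 0.3 0.7 0.2
   vertex 0.4 4.0 3.7
  endloop
 endfacet
 facet normal 0.202 -0.064 0.977
  outer loop
   vertex 3.3 1.8 3.3
   vertex 0.1 2.4 4.0
   vertex 3.7 0.0 3.1
  endloop
 endfacet
 facet normal 0.236 0.136 0.962
  outer loop
   vertex 3.3 1.8 3.3
   vertex 0.4 4.0 3.7
   vertex 0.1 2.4 4.0
  endloop
 endfacet
 facet normal 0.601 0.799 -0.035
  outer loop
   vertex 3.3 1.8 3.3
   vertex 2.3 2.5 2.1
   vertex 0.4 4.0 3.7
  endloop
 endfacet
 facet normal -0.033 -0.980 -0.197
  outer loop
   vertex 2.6 0.4 1.3
   vertex 3.7 0.0 3.1
   vertex 0.3 0.7 0.2
  endloop
 endfacet
 facet normal 0.439 0.374 -0.817
  outer loop
   vertex 2.6 0.4 1.3
   vertex 0.3 0.7 0.2
   vertex 2.3 2.5 2.1
  endloop
 endfacet
 facet normal 0.851 0.241 -0.467
  outer loop
   vertex 2.6 0.4 1.3
   vertex 3.3 1.8 3.3
   vertex 3.7 0.0 3.1
  endloop
 endfacet
 facet normal 0.812 0.306 -0.498
  outer loop
   vertex 2.6 0.4 1.3
   vertex 2.3 2.5 2.1
   vertex 3.3 1.8 3.3
  endloop
 endfacet
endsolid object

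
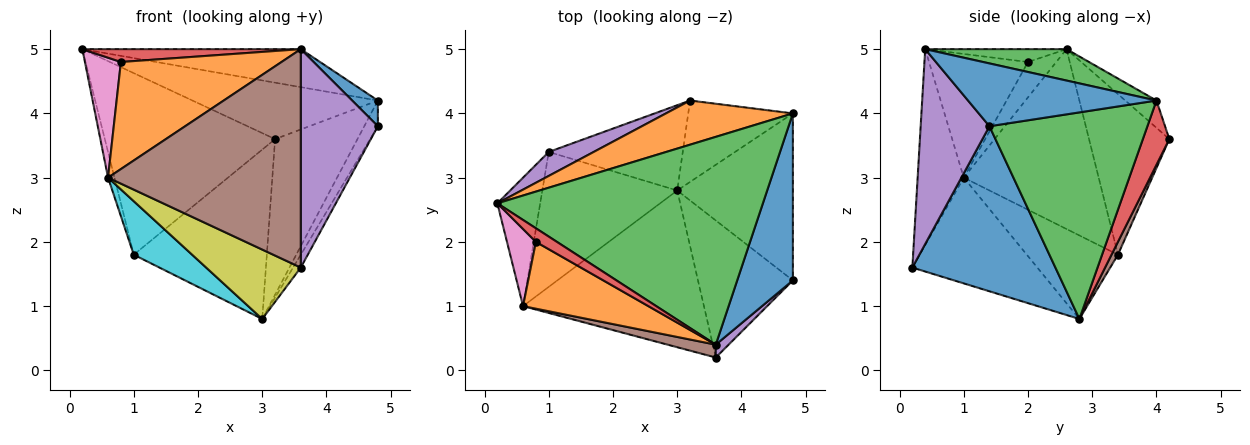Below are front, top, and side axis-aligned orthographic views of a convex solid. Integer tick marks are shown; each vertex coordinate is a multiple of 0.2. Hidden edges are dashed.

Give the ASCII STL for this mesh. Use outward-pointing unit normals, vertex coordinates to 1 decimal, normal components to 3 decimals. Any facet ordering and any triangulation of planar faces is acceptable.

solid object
 facet normal 0.866 0.047 -0.498
  outer loop
   vertex 3.6 0.2 1.6
   vertex 3.0 2.8 0.8
   vertex 4.8 1.4 3.8
  endloop
 endfacet
 facet normal -0.131 0.781 0.611
  outer loop
   vertex 4.8 4.0 4.2
   vertex 3.2 4.2 3.6
   vertex 0.2 2.6 5.0
  endloop
 endfacet
 facet normal 0.870 0.075 -0.487
  outer loop
   vertex 4.8 4.0 4.2
   vertex 4.8 1.4 3.8
   vertex 3.0 2.8 0.8
  endloop
 endfacet
 facet normal 0.274 0.852 -0.446
  outer loop
   vertex 4.8 4.0 4.2
   vertex 3.0 2.8 0.8
   vertex 3.2 4.2 3.6
  endloop
 endfacet
 facet normal -0.424 0.898 0.119
  outer loop
   vertex 1.0 3.4 1.8
   vertex 0.2 2.6 5.0
   vertex 3.2 4.2 3.6
  endloop
 endfacet
 facet normal 0.043 0.892 -0.449
  outer loop
   vertex 1.0 3.4 1.8
   vertex 3.2 4.2 3.6
   vertex 3.0 2.8 0.8
  endloop
 endfacet
 facet normal -0.551 -0.702 0.451
  outer loop
   vertex 0.6 1.0 3.0
   vertex 0.8 2.0 4.8
   vertex 0.2 2.6 5.0
  endloop
 endfacet
 facet normal -0.972 0.046 -0.231
  outer loop
   vertex 0.6 1.0 3.0
   vertex 0.2 2.6 5.0
   vertex 1.0 3.4 1.8
  endloop
 endfacet
 facet normal -0.472 -0.357 -0.806
  outer loop
   vertex 0.6 1.0 3.0
   vertex 3.0 2.8 0.8
   vertex 3.6 0.2 1.6
  endloop
 endfacet
 facet normal -0.499 -0.320 -0.806
  outer loop
   vertex 0.6 1.0 3.0
   vertex 1.0 3.4 1.8
   vertex 3.0 2.8 0.8
  endloop
 endfacet
 facet normal 0.744 -0.102 0.660
  outer loop
   vertex 3.6 0.4 5.0
   vertex 4.8 1.4 3.8
   vertex 4.8 4.0 4.2
  endloop
 endfacet
 facet normal -0.463 -0.752 0.469
  outer loop
   vertex 3.6 0.4 5.0
   vertex 0.8 2.0 4.8
   vertex 0.6 1.0 3.0
  endloop
 endfacet
 facet normal 0.116 0.179 0.977
  outer loop
   vertex 3.6 0.4 5.0
   vertex 4.8 4.0 4.2
   vertex 0.2 2.6 5.0
  endloop
 endfacet
 facet normal -0.406 -0.627 0.664
  outer loop
   vertex 3.6 0.4 5.0
   vertex 0.2 2.6 5.0
   vertex 0.8 2.0 4.8
  endloop
 endfacet
 facet normal 0.665 -0.745 0.044
  outer loop
   vertex 3.6 0.4 5.0
   vertex 3.6 0.2 1.6
   vertex 4.8 1.4 3.8
  endloop
 endfacet
 facet normal -0.232 -0.971 0.057
  outer loop
   vertex 3.6 0.4 5.0
   vertex 0.6 1.0 3.0
   vertex 3.6 0.2 1.6
  endloop
 endfacet
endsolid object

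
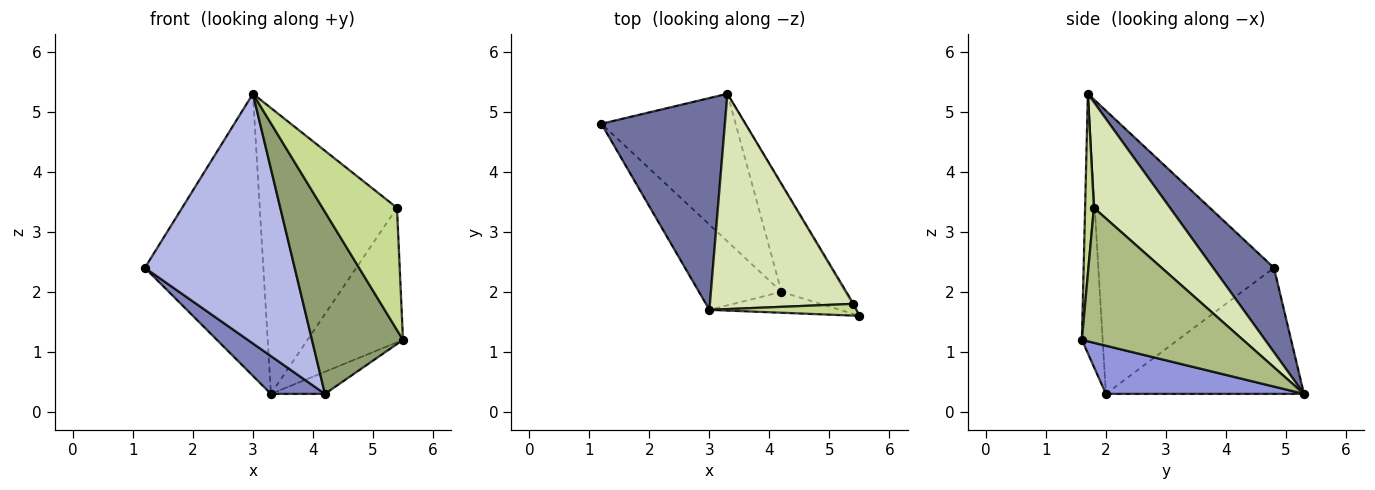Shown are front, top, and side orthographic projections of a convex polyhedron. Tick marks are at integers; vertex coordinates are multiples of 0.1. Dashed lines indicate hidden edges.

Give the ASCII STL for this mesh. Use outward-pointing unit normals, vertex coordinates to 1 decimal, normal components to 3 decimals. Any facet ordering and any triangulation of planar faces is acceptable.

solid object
 facet normal 0.379 0.740 0.556
  outer loop
   vertex 3.0 1.7 5.3
   vertex 3.3 5.3 0.3
   vertex 1.2 4.8 2.4
  endloop
 endfacet
 facet normal -0.673 -0.184 -0.717
  outer loop
   vertex 4.2 2.0 0.3
   vertex 1.2 4.8 2.4
   vertex 3.3 5.3 0.3
  endloop
 endfacet
 facet normal 0.595 0.162 -0.787
  outer loop
   vertex 4.2 2.0 0.3
   vertex 3.3 5.3 0.3
   vertex 5.5 1.6 1.2
  endloop
 endfacet
 facet normal -0.743 -0.634 -0.216
  outer loop
   vertex 4.2 2.0 0.3
   vertex 3.0 1.7 5.3
   vertex 1.2 4.8 2.4
  endloop
 endfacet
 facet normal -0.221 -0.969 -0.111
  outer loop
   vertex 4.2 2.0 0.3
   vertex 5.5 1.6 1.2
   vertex 3.0 1.7 5.3
  endloop
 endfacet
 facet normal 0.860 0.510 -0.007
  outer loop
   vertex 5.4 1.8 3.4
   vertex 5.5 1.6 1.2
   vertex 3.3 5.3 0.3
  endloop
 endfacet
 facet normal 0.117 -0.989 0.095
  outer loop
   vertex 5.4 1.8 3.4
   vertex 3.0 1.7 5.3
   vertex 5.5 1.6 1.2
  endloop
 endfacet
 facet normal 0.405 0.730 0.550
  outer loop
   vertex 5.4 1.8 3.4
   vertex 3.3 5.3 0.3
   vertex 3.0 1.7 5.3
  endloop
 endfacet
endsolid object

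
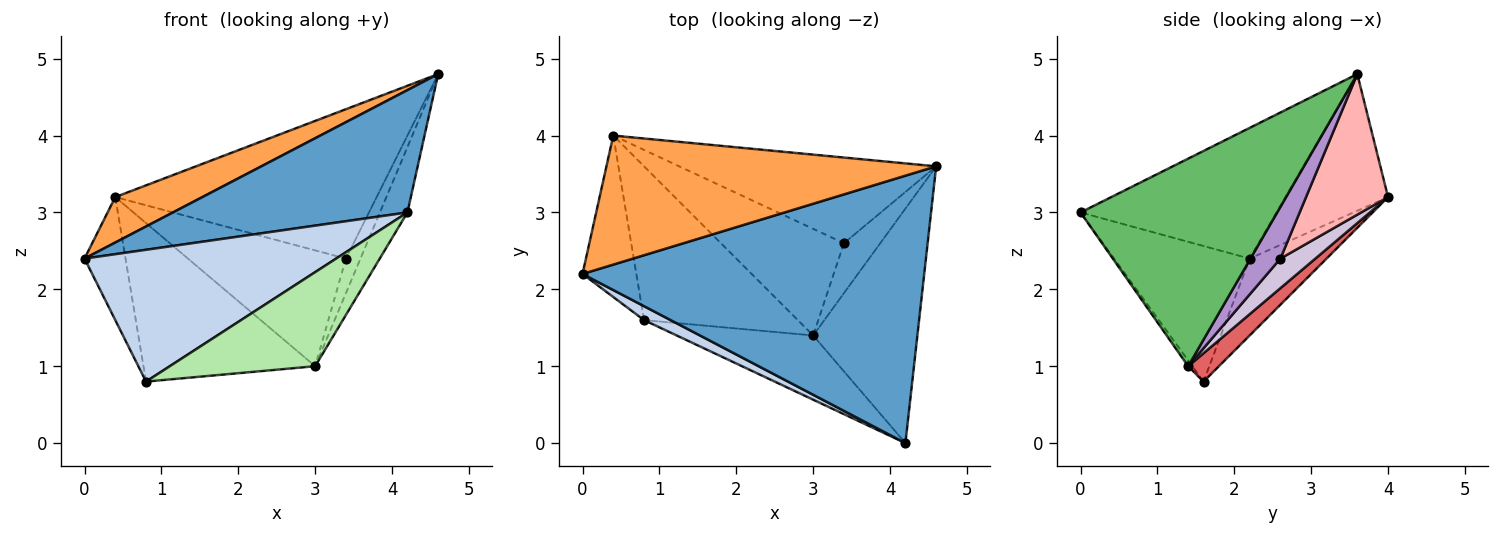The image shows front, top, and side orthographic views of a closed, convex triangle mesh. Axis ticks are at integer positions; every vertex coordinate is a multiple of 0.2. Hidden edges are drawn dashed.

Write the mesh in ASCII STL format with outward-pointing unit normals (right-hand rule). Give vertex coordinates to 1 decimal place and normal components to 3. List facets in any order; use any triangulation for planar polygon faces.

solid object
 facet normal -0.329 -0.393 0.859
  outer loop
   vertex 4.2 0.0 3.0
   vertex 4.6 3.6 4.8
   vertex 0.0 2.2 2.4
  endloop
 endfacet
 facet normal -0.472 -0.877 0.093
  outer loop
   vertex 0.8 1.6 0.8
   vertex 4.2 0.0 3.0
   vertex 0.0 2.2 2.4
  endloop
 endfacet
 facet normal -0.364 -0.309 0.878
  outer loop
   vertex 0.4 4.0 3.2
   vertex 0.0 2.2 2.4
   vertex 4.6 3.6 4.8
  endloop
 endfacet
 facet normal -0.751 0.400 -0.525
  outer loop
   vertex 0.4 4.0 3.2
   vertex 0.8 1.6 0.8
   vertex 0.0 2.2 2.4
  endloop
 endfacet
 facet normal 0.887 0.124 -0.445
  outer loop
   vertex 3.0 1.4 1.0
   vertex 4.6 3.6 4.8
   vertex 4.2 0.0 3.0
  endloop
 endfacet
 facet normal -0.024 -0.826 -0.564
  outer loop
   vertex 3.0 1.4 1.0
   vertex 4.2 0.0 3.0
   vertex 0.8 1.6 0.8
  endloop
 endfacet
 facet normal 0.128 0.712 -0.691
  outer loop
   vertex 3.0 1.4 1.0
   vertex 0.8 1.6 0.8
   vertex 0.4 4.0 3.2
  endloop
 endfacet
 facet normal 0.263 0.837 -0.480
  outer loop
   vertex 3.4 2.6 2.4
   vertex 0.4 4.0 3.2
   vertex 4.6 3.6 4.8
  endloop
 endfacet
 facet normal 0.760 0.370 -0.534
  outer loop
   vertex 3.4 2.6 2.4
   vertex 4.6 3.6 4.8
   vertex 3.0 1.4 1.0
  endloop
 endfacet
 facet normal 0.161 0.726 -0.668
  outer loop
   vertex 3.4 2.6 2.4
   vertex 3.0 1.4 1.0
   vertex 0.4 4.0 3.2
  endloop
 endfacet
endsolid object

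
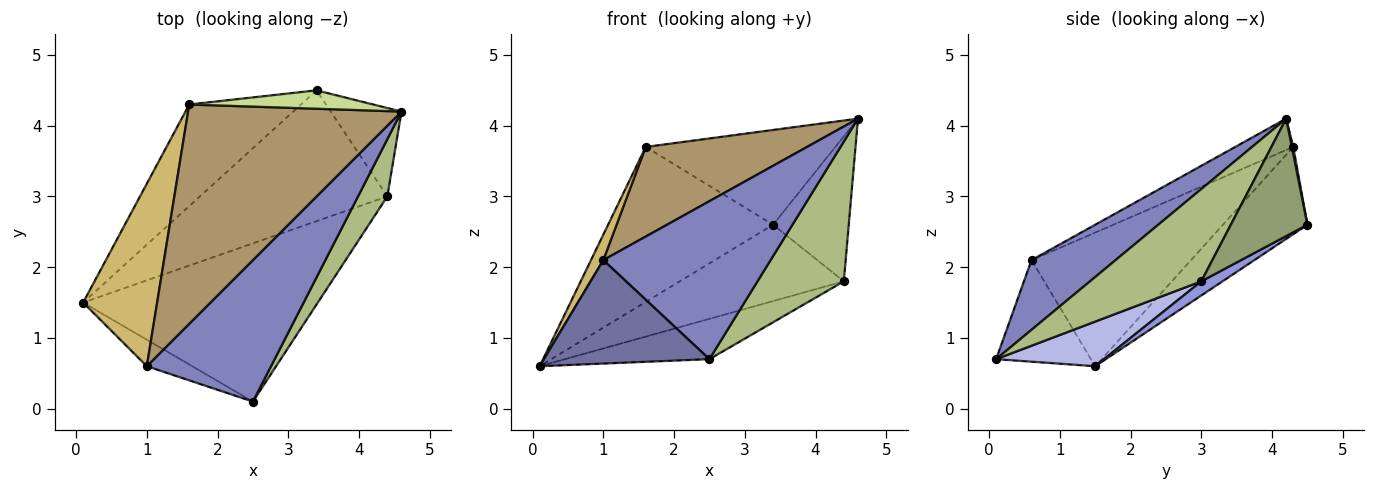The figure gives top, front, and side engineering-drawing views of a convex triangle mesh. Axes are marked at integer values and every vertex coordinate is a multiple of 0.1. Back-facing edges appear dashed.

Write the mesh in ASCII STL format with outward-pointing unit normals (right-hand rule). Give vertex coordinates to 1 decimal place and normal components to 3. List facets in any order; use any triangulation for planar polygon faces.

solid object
 facet normal -0.485 -0.847 -0.217
  outer loop
   vertex 1.0 0.6 2.1
   vertex 0.1 1.5 0.6
   vertex 2.5 0.1 0.7
  endloop
 endfacet
 facet normal 0.351 -0.698 0.625
  outer loop
   vertex 1.0 0.6 2.1
   vertex 2.5 0.1 0.7
   vertex 4.6 4.2 4.1
  endloop
 endfacet
 facet normal 0.065 0.503 -0.862
  outer loop
   vertex 4.4 3.0 1.8
   vertex 0.1 1.5 0.6
   vertex 3.4 4.5 2.6
  endloop
 endfacet
 facet normal 0.181 0.243 -0.953
  outer loop
   vertex 4.4 3.0 1.8
   vertex 2.5 0.1 0.7
   vertex 0.1 1.5 0.6
  endloop
 endfacet
 facet normal 0.654 0.646 -0.394
  outer loop
   vertex 4.4 3.0 1.8
   vertex 3.4 4.5 2.6
   vertex 4.6 4.2 4.1
  endloop
 endfacet
 facet normal 0.766 -0.594 0.244
  outer loop
   vertex 4.4 3.0 1.8
   vertex 4.6 4.2 4.1
   vertex 2.5 0.1 0.7
  endloop
 endfacet
 facet normal 0.007 0.982 0.190
  outer loop
   vertex 1.6 4.3 3.7
   vertex 4.6 4.2 4.1
   vertex 3.4 4.5 2.6
  endloop
 endfacet
 facet normal -0.393 0.769 -0.504
  outer loop
   vertex 1.6 4.3 3.7
   vertex 3.4 4.5 2.6
   vertex 0.1 1.5 0.6
  endloop
 endfacet
 facet normal -0.135 -0.375 0.917
  outer loop
   vertex 1.6 4.3 3.7
   vertex 1.0 0.6 2.1
   vertex 4.6 4.2 4.1
  endloop
 endfacet
 facet normal -0.873 -0.067 0.483
  outer loop
   vertex 1.6 4.3 3.7
   vertex 0.1 1.5 0.6
   vertex 1.0 0.6 2.1
  endloop
 endfacet
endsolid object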